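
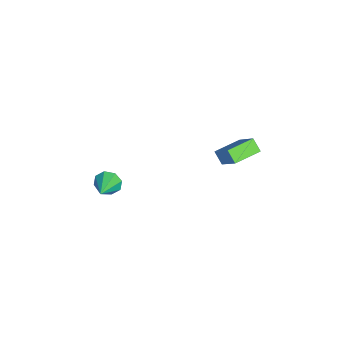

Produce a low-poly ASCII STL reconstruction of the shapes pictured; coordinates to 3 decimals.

solid 
facet normal -0.921 0.104 -0.376
outer loop
vertex -2.431 -4.011 -4.691
vertex -2.652 -3.647 -4.049
vertex -2.352 -3.428 -4.723
endloop
endfacet
facet normal 0.710 -0.134 -0.691
outer loop
vertex -2.431 -4.011 -4.691
vertex -2.352 -3.428 -4.723
vertex -1.188 -3.813 -3.451
endloop
endfacet
facet normal -0.921 0.105 -0.376
outer loop
vertex -2.352 -3.428 -4.723
vertex -2.652 -3.647 -4.049
vertex -2.448 -2.973 -4.361
endloop
endfacet
facet normal 0.700 0.529 -0.480
outer loop
vertex -2.352 -3.428 -4.723
vertex -2.448 -2.973 -4.361
vertex -1.188 -3.813 -3.451
endloop
endfacet
facet normal -0.921 0.104 -0.376
outer loop
vertex -2.448 -2.973 -4.361
vertex -2.652 -3.647 -4.049
vertex -2.664 -2.913 -3.816
endloop
endfacet
facet normal 0.499 0.860 0.103
outer loop
vertex -2.448 -2.973 -4.361
vertex -2.664 -2.913 -3.816
vertex -1.188 -3.813 -3.451
endloop
endfacet
facet normal -0.921 0.104 -0.376
outer loop
vertex -2.664 -2.913 -3.816
vertex -2.652 -3.647 -4.049
vertex -2.873 -3.283 -3.407
endloop
endfacet
facet normal 0.227 0.662 0.715
outer loop
vertex -2.664 -2.913 -3.816
vertex -2.873 -3.283 -3.407
vertex -1.188 -3.813 -3.451
endloop
endfacet
facet normal -0.921 0.104 -0.376
outer loop
vertex -2.873 -3.283 -3.407
vertex -2.652 -3.647 -4.049
vertex -2.952 -3.866 -3.374
endloop
endfacet
facet normal 0.042 0.051 0.998
outer loop
vertex -2.873 -3.283 -3.407
vertex -2.952 -3.866 -3.374
vertex -1.188 -3.813 -3.451
endloop
endfacet
facet normal -0.921 0.105 -0.375
outer loop
vertex -2.952 -3.866 -3.374
vertex -2.652 -3.647 -4.049
vertex -2.856 -4.32 -3.737
endloop
endfacet
facet normal 0.053 -0.617 0.785
outer loop
vertex -2.952 -3.866 -3.374
vertex -2.856 -4.32 -3.737
vertex -1.188 -3.813 -3.451
endloop
endfacet
facet normal -0.921 0.104 -0.377
outer loop
vertex -2.856 -4.32 -3.737
vertex -2.652 -3.647 -4.049
vertex -2.64 -4.381 -4.282
endloop
endfacet
facet normal 0.252 -0.946 0.206
outer loop
vertex -2.856 -4.32 -3.737
vertex -2.64 -4.381 -4.282
vertex -1.188 -3.813 -3.451
endloop
endfacet
facet normal -0.921 0.104 -0.376
outer loop
vertex -2.64 -4.381 -4.282
vertex -2.652 -3.647 -4.049
vertex -2.431 -4.011 -4.691
endloop
endfacet
facet normal 0.525 -0.747 -0.407
outer loop
vertex -2.64 -4.381 -4.282
vertex -2.431 -4.011 -4.691
vertex -1.188 -3.813 -3.451
endloop
endfacet
facet normal -0.628 0.774 0.083
outer loop
vertex -3.003 3.749 0.276
vertex -2.563 4.17 -0.317
vertex -4.09 3.01 -1.054
endloop
endfacet
facet normal -0.518 -0.495 0.698
outer loop
vertex -3.117 1.81 -1.183
vertex -3.003 3.749 0.276
vertex -4.09 3.01 -1.054
endloop
endfacet
facet normal -0.628 0.774 0.082
outer loop
vertex -4.09 3.01 -1.054
vertex -2.563 4.17 -0.317
vertex -3.65 3.43 -1.647
endloop
endfacet
facet normal -0.581 -0.395 -0.711
outer loop
vertex -3.65 3.43 -1.647
vertex -3.117 1.81 -1.183
vertex -4.09 3.01 -1.054
endloop
endfacet
facet normal 0.581 0.395 0.712
outer loop
vertex -3.003 3.749 0.276
vertex -1.59 2.97 -0.446
vertex -2.563 4.17 -0.317
endloop
endfacet
facet normal -0.517 -0.495 0.698
outer loop
vertex -2.03 2.55 0.147
vertex -3.003 3.749 0.276
vertex -3.117 1.81 -1.183
endloop
endfacet
facet normal 0.581 0.395 0.711
outer loop
vertex -2.03 2.55 0.147
vertex -1.59 2.97 -0.446
vertex -3.003 3.749 0.276
endloop
endfacet
facet normal 0.518 0.495 -0.698
outer loop
vertex -2.563 4.17 -0.317
vertex -1.59 2.97 -0.446
vertex -3.65 3.43 -1.647
endloop
endfacet
facet normal -0.581 -0.395 -0.712
outer loop
vertex -2.677 2.231 -1.776
vertex -3.117 1.81 -1.183
vertex -3.65 3.43 -1.647
endloop
endfacet
facet normal 0.517 0.495 -0.698
outer loop
vertex -3.65 3.43 -1.647
vertex -1.59 2.97 -0.446
vertex -2.677 2.231 -1.776
endloop
endfacet
facet normal 0.628 -0.774 -0.083
outer loop
vertex -2.677 2.231 -1.776
vertex -2.03 2.55 0.147
vertex -3.117 1.81 -1.183
endloop
endfacet
facet normal 0.628 -0.774 -0.083
outer loop
vertex -1.59 2.97 -0.446
vertex -2.03 2.55 0.147
vertex -2.677 2.231 -1.776
endloop
endfacet

endsolid


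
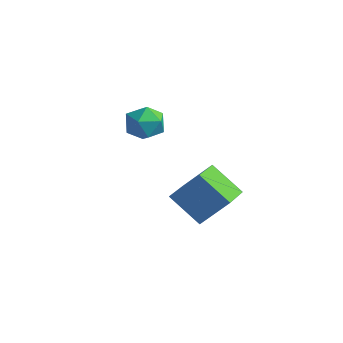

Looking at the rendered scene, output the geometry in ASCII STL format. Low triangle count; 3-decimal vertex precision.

solid 
facet normal -0.755 -0.198 0.625
outer loop
vertex 2.137 -0.096 0.105
vertex 1.171 1.744 -0.481
vertex 1.161 -1.085 -1.388
endloop
endfacet
facet normal 0.448 -0.852 0.272
outer loop
vertex 2.769 -0.664 -2.719
vertex 2.137 -0.096 0.105
vertex 1.161 -1.085 -1.388
endloop
endfacet
facet normal -0.755 -0.198 0.625
outer loop
vertex 1.161 -1.085 -1.388
vertex 1.171 1.744 -0.481
vertex 0.194 0.755 -1.974
endloop
endfacet
facet normal -0.479 -0.485 -0.732
outer loop
vertex 0.194 0.755 -1.974
vertex 2.769 -0.664 -2.719
vertex 1.161 -1.085 -1.388
endloop
endfacet
facet normal 0.479 0.485 0.732
outer loop
vertex 2.137 -0.096 0.105
vertex 2.779 2.165 -1.812
vertex 1.171 1.744 -0.481
endloop
endfacet
facet normal 0.448 -0.852 0.272
outer loop
vertex 3.746 0.325 -1.226
vertex 2.137 -0.096 0.105
vertex 2.769 -0.664 -2.719
endloop
endfacet
facet normal 0.479 0.485 0.732
outer loop
vertex 3.746 0.325 -1.226
vertex 2.779 2.165 -1.812
vertex 2.137 -0.096 0.105
endloop
endfacet
facet normal -0.448 0.852 -0.271
outer loop
vertex 1.171 1.744 -0.481
vertex 2.779 2.165 -1.812
vertex 0.194 0.755 -1.974
endloop
endfacet
facet normal -0.479 -0.485 -0.732
outer loop
vertex 1.803 1.176 -3.305
vertex 2.769 -0.664 -2.719
vertex 0.194 0.755 -1.974
endloop
endfacet
facet normal -0.448 0.852 -0.272
outer loop
vertex 0.194 0.755 -1.974
vertex 2.779 2.165 -1.812
vertex 1.803 1.176 -3.305
endloop
endfacet
facet normal 0.755 0.197 -0.625
outer loop
vertex 1.803 1.176 -3.305
vertex 3.746 0.325 -1.226
vertex 2.769 -0.664 -2.719
endloop
endfacet
facet normal 0.755 0.198 -0.625
outer loop
vertex 2.779 2.165 -1.812
vertex 3.746 0.325 -1.226
vertex 1.803 1.176 -3.305
endloop
endfacet
facet normal -0.598 0.046 0.800
outer loop
vertex -4.088 2.072 1.004
vertex -3.974 0.942 1.154
vertex -3.242 1.664 1.66
endloop
endfacet
facet normal -0.239 0.656 0.716
outer loop
vertex -4.088 2.072 1.004
vertex -3.242 1.664 1.66
vertex -3.039 2.529 0.936
endloop
endfacet
facet normal -0.395 0.916 0.071
outer loop
vertex -4.088 2.072 1.004
vertex -3.039 2.529 0.936
vertex -3.646 2.341 -0.018
endloop
endfacet
facet normal -0.850 0.467 -0.245
outer loop
vertex -4.088 2.072 1.004
vertex -3.646 2.341 -0.018
vertex -4.224 1.36 0.117
endloop
endfacet
facet normal -0.976 -0.071 0.207
outer loop
vertex -4.088 2.072 1.004
vertex -4.224 1.36 0.117
vertex -3.974 0.942 1.154
endloop
endfacet
facet normal 0.459 0.505 0.731
outer loop
vertex -3.039 2.529 0.936
vertex -3.242 1.664 1.66
vertex -2.276 1.68 1.043
endloop
endfacet
facet normal -0.123 -0.483 0.867
outer loop
vertex -3.242 1.664 1.66
vertex -3.974 0.942 1.154
vertex -2.854 0.699 1.178
endloop
endfacet
facet normal -0.735 -0.672 -0.094
outer loop
vertex -3.974 0.942 1.154
vertex -4.224 1.36 0.117
vertex -3.461 0.511 0.224
endloop
endfacet
facet normal -0.530 0.199 -0.824
outer loop
vertex -4.224 1.36 0.117
vertex -3.646 2.341 -0.018
vertex -3.258 1.376 -0.5
endloop
endfacet
facet normal 0.208 0.926 -0.315
outer loop
vertex -3.646 2.341 -0.018
vertex -3.039 2.529 0.936
vertex -2.526 2.098 0.006
endloop
endfacet
facet normal 0.850 -0.467 0.245
outer loop
vertex -2.412 0.968 0.156
vertex -2.276 1.68 1.043
vertex -2.854 0.699 1.178
endloop
endfacet
facet normal 0.395 -0.916 -0.071
outer loop
vertex -2.412 0.968 0.156
vertex -2.854 0.699 1.178
vertex -3.461 0.511 0.224
endloop
endfacet
facet normal 0.239 -0.656 -0.716
outer loop
vertex -2.412 0.968 0.156
vertex -3.461 0.511 0.224
vertex -3.258 1.376 -0.5
endloop
endfacet
facet normal 0.598 -0.046 -0.800
outer loop
vertex -2.412 0.968 0.156
vertex -3.258 1.376 -0.5
vertex -2.526 2.098 0.006
endloop
endfacet
facet normal 0.976 0.071 -0.207
outer loop
vertex -2.412 0.968 0.156
vertex -2.526 2.098 0.006
vertex -2.276 1.68 1.043
endloop
endfacet
facet normal 0.530 -0.199 0.824
outer loop
vertex -2.854 0.699 1.178
vertex -2.276 1.68 1.043
vertex -3.242 1.664 1.66
endloop
endfacet
facet normal -0.208 -0.926 0.315
outer loop
vertex -3.461 0.511 0.224
vertex -2.854 0.699 1.178
vertex -3.974 0.942 1.154
endloop
endfacet
facet normal -0.459 -0.505 -0.731
outer loop
vertex -3.258 1.376 -0.5
vertex -3.461 0.511 0.224
vertex -4.224 1.36 0.117
endloop
endfacet
facet normal 0.123 0.483 -0.867
outer loop
vertex -2.526 2.098 0.006
vertex -3.258 1.376 -0.5
vertex -3.646 2.341 -0.018
endloop
endfacet
facet normal 0.735 0.672 0.094
outer loop
vertex -2.276 1.68 1.043
vertex -2.526 2.098 0.006
vertex -3.039 2.529 0.936
endloop
endfacet

endsolid


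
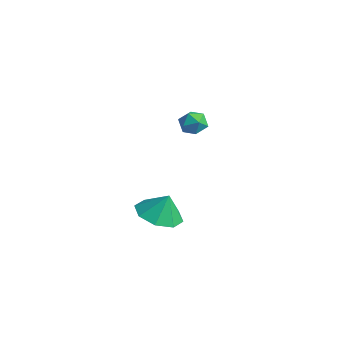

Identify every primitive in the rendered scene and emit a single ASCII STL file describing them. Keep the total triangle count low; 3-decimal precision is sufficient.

solid 
facet normal -0.230 -0.275 -0.933
outer loop
vertex 3.388 -3.246 0.564
vertex 2.725 -3.981 0.944
vertex 2.635 -2.962 0.666
endloop
endfacet
facet normal 0.372 0.863 0.341
outer loop
vertex 3.388 -3.246 0.564
vertex 2.635 -2.962 0.666
vertex 2.995 -3.659 2.036
endloop
endfacet
facet normal -0.230 -0.275 -0.933
outer loop
vertex 2.635 -2.962 0.666
vertex 2.725 -3.981 0.944
vertex 1.935 -3.275 0.931
endloop
endfacet
facet normal -0.197 0.852 0.485
outer loop
vertex 2.635 -2.962 0.666
vertex 1.935 -3.275 0.931
vertex 2.995 -3.659 2.036
endloop
endfacet
facet normal -0.231 -0.276 -0.933
outer loop
vertex 1.935 -3.275 0.931
vertex 2.725 -3.981 0.944
vertex 1.698 -4.001 1.204
endloop
endfacet
facet normal -0.564 0.446 0.696
outer loop
vertex 1.935 -3.275 0.931
vertex 1.698 -4.001 1.204
vertex 2.995 -3.659 2.036
endloop
endfacet
facet normal -0.231 -0.274 -0.934
outer loop
vertex 1.698 -4.001 1.204
vertex 2.725 -3.981 0.944
vertex 2.062 -4.716 1.324
endloop
endfacet
facet normal -0.514 -0.119 0.850
outer loop
vertex 1.698 -4.001 1.204
vertex 2.062 -4.716 1.324
vertex 2.995 -3.659 2.036
endloop
endfacet
facet normal -0.230 -0.275 -0.933
outer loop
vertex 2.062 -4.716 1.324
vertex 2.725 -3.981 0.944
vertex 2.815 -5.0 1.222
endloop
endfacet
facet normal -0.076 -0.510 0.857
outer loop
vertex 2.062 -4.716 1.324
vertex 2.815 -5.0 1.222
vertex 2.995 -3.659 2.036
endloop
endfacet
facet normal -0.230 -0.275 -0.934
outer loop
vertex 2.815 -5.0 1.222
vertex 2.725 -3.981 0.944
vertex 3.516 -4.687 0.957
endloop
endfacet
facet normal 0.492 -0.499 0.713
outer loop
vertex 2.815 -5.0 1.222
vertex 3.516 -4.687 0.957
vertex 2.995 -3.659 2.036
endloop
endfacet
facet normal -0.231 -0.276 -0.933
outer loop
vertex 3.516 -4.687 0.957
vertex 2.725 -3.981 0.944
vertex 3.753 -3.961 0.684
endloop
endfacet
facet normal 0.860 -0.092 0.502
outer loop
vertex 3.516 -4.687 0.957
vertex 3.753 -3.961 0.684
vertex 2.995 -3.659 2.036
endloop
endfacet
facet normal -0.231 -0.274 -0.933
outer loop
vertex 3.753 -3.961 0.684
vertex 2.725 -3.981 0.944
vertex 3.388 -3.246 0.564
endloop
endfacet
facet normal 0.810 0.472 0.349
outer loop
vertex 3.753 -3.961 0.684
vertex 3.388 -3.246 0.564
vertex 2.995 -3.659 2.036
endloop
endfacet
facet normal -0.347 0.812 0.470
outer loop
vertex -2.791 2.005 1.825
vertex -3.131 1.581 2.306
vertex -2.451 1.799 2.432
endloop
endfacet
facet normal 0.282 0.946 0.163
outer loop
vertex -2.791 2.005 1.825
vertex -2.451 1.799 2.432
vertex -2.095 1.802 1.8
endloop
endfacet
facet normal 0.218 0.814 -0.538
outer loop
vertex -2.791 2.005 1.825
vertex -2.095 1.802 1.8
vertex -2.555 1.584 1.283
endloop
endfacet
facet normal -0.450 0.600 -0.662
outer loop
vertex -2.791 2.005 1.825
vertex -2.555 1.584 1.283
vertex -3.195 1.448 1.595
endloop
endfacet
facet normal -0.801 0.597 -0.040
outer loop
vertex -2.791 2.005 1.825
vertex -3.195 1.448 1.595
vertex -3.131 1.581 2.306
endloop
endfacet
facet normal 0.760 0.488 0.430
outer loop
vertex -2.095 1.802 1.8
vertex -2.451 1.799 2.432
vertex -2.005 1.252 2.265
endloop
endfacet
facet normal -0.259 0.270 0.927
outer loop
vertex -2.451 1.799 2.432
vertex -3.131 1.581 2.306
vertex -2.645 1.116 2.577
endloop
endfacet
facet normal -0.992 -0.075 0.103
outer loop
vertex -3.131 1.581 2.306
vertex -3.195 1.448 1.595
vertex -3.105 0.898 2.06
endloop
endfacet
facet normal -0.425 -0.071 -0.902
outer loop
vertex -3.195 1.448 1.595
vertex -2.555 1.584 1.283
vertex -2.749 0.901 1.428
endloop
endfacet
facet normal 0.657 0.278 -0.701
outer loop
vertex -2.555 1.584 1.283
vertex -2.095 1.802 1.8
vertex -2.069 1.119 1.554
endloop
endfacet
facet normal 0.450 -0.600 0.662
outer loop
vertex -2.409 0.695 2.035
vertex -2.005 1.252 2.265
vertex -2.645 1.116 2.577
endloop
endfacet
facet normal -0.218 -0.814 0.538
outer loop
vertex -2.409 0.695 2.035
vertex -2.645 1.116 2.577
vertex -3.105 0.898 2.06
endloop
endfacet
facet normal -0.282 -0.946 -0.163
outer loop
vertex -2.409 0.695 2.035
vertex -3.105 0.898 2.06
vertex -2.749 0.901 1.428
endloop
endfacet
facet normal 0.347 -0.812 -0.470
outer loop
vertex -2.409 0.695 2.035
vertex -2.749 0.901 1.428
vertex -2.069 1.119 1.554
endloop
endfacet
facet normal 0.801 -0.597 0.040
outer loop
vertex -2.409 0.695 2.035
vertex -2.069 1.119 1.554
vertex -2.005 1.252 2.265
endloop
endfacet
facet normal 0.425 0.071 0.902
outer loop
vertex -2.645 1.116 2.577
vertex -2.005 1.252 2.265
vertex -2.451 1.799 2.432
endloop
endfacet
facet normal -0.657 -0.278 0.701
outer loop
vertex -3.105 0.898 2.06
vertex -2.645 1.116 2.577
vertex -3.131 1.581 2.306
endloop
endfacet
facet normal -0.760 -0.488 -0.430
outer loop
vertex -2.749 0.901 1.428
vertex -3.105 0.898 2.06
vertex -3.195 1.448 1.595
endloop
endfacet
facet normal 0.259 -0.270 -0.927
outer loop
vertex -2.069 1.119 1.554
vertex -2.749 0.901 1.428
vertex -2.555 1.584 1.283
endloop
endfacet
facet normal 0.992 0.075 -0.103
outer loop
vertex -2.005 1.252 2.265
vertex -2.069 1.119 1.554
vertex -2.095 1.802 1.8
endloop
endfacet

endsolid


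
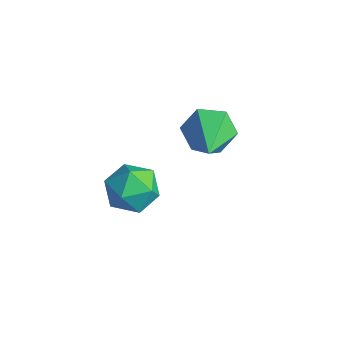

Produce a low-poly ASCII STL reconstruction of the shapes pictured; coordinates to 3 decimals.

solid 
facet normal -0.365 0.456 0.812
outer loop
vertex 1.935 2.25 -2.35
vertex 1.272 1.787 -2.388
vertex 1.914 1.54 -1.961
endloop
endfacet
facet normal 0.348 0.442 0.826
outer loop
vertex 1.935 2.25 -2.35
vertex 1.914 1.54 -1.961
vertex 2.582 1.763 -2.362
endloop
endfacet
facet normal 0.587 0.774 0.239
outer loop
vertex 1.935 2.25 -2.35
vertex 2.582 1.763 -2.362
vertex 2.351 2.147 -3.037
endloop
endfacet
facet normal 0.021 0.991 -0.136
outer loop
vertex 1.935 2.25 -2.35
vertex 2.351 2.147 -3.037
vertex 1.542 2.162 -3.053
endloop
endfacet
facet normal -0.567 0.794 0.218
outer loop
vertex 1.935 2.25 -2.35
vertex 1.542 2.162 -3.053
vertex 1.272 1.787 -2.388
endloop
endfacet
facet normal 0.557 -0.239 0.795
outer loop
vertex 2.582 1.763 -2.362
vertex 1.914 1.54 -1.961
vertex 2.318 0.998 -2.407
endloop
endfacet
facet normal -0.597 -0.218 0.772
outer loop
vertex 1.914 1.54 -1.961
vertex 1.272 1.787 -2.388
vertex 1.509 1.013 -2.423
endloop
endfacet
facet normal -0.925 0.330 -0.189
outer loop
vertex 1.272 1.787 -2.388
vertex 1.542 2.162 -3.053
vertex 1.278 1.397 -3.098
endloop
endfacet
facet normal 0.027 0.647 -0.762
outer loop
vertex 1.542 2.162 -3.053
vertex 2.351 2.147 -3.037
vertex 1.946 1.62 -3.499
endloop
endfacet
facet normal 0.943 0.296 -0.154
outer loop
vertex 2.351 2.147 -3.037
vertex 2.582 1.763 -2.362
vertex 2.588 1.373 -3.072
endloop
endfacet
facet normal -0.021 -0.991 0.136
outer loop
vertex 1.925 0.91 -3.11
vertex 2.318 0.998 -2.407
vertex 1.509 1.013 -2.423
endloop
endfacet
facet normal -0.587 -0.774 -0.239
outer loop
vertex 1.925 0.91 -3.11
vertex 1.509 1.013 -2.423
vertex 1.278 1.397 -3.098
endloop
endfacet
facet normal -0.348 -0.442 -0.826
outer loop
vertex 1.925 0.91 -3.11
vertex 1.278 1.397 -3.098
vertex 1.946 1.62 -3.499
endloop
endfacet
facet normal 0.365 -0.456 -0.812
outer loop
vertex 1.925 0.91 -3.11
vertex 1.946 1.62 -3.499
vertex 2.588 1.373 -3.072
endloop
endfacet
facet normal 0.567 -0.794 -0.218
outer loop
vertex 1.925 0.91 -3.11
vertex 2.588 1.373 -3.072
vertex 2.318 0.998 -2.407
endloop
endfacet
facet normal -0.027 -0.647 0.762
outer loop
vertex 1.509 1.013 -2.423
vertex 2.318 0.998 -2.407
vertex 1.914 1.54 -1.961
endloop
endfacet
facet normal -0.943 -0.296 0.154
outer loop
vertex 1.278 1.397 -3.098
vertex 1.509 1.013 -2.423
vertex 1.272 1.787 -2.388
endloop
endfacet
facet normal -0.557 0.239 -0.795
outer loop
vertex 1.946 1.62 -3.499
vertex 1.278 1.397 -3.098
vertex 1.542 2.162 -3.053
endloop
endfacet
facet normal 0.597 0.218 -0.772
outer loop
vertex 2.588 1.373 -3.072
vertex 1.946 1.62 -3.499
vertex 2.351 2.147 -3.037
endloop
endfacet
facet normal 0.925 -0.330 0.189
outer loop
vertex 2.318 0.998 -2.407
vertex 2.588 1.373 -3.072
vertex 2.582 1.763 -2.362
endloop
endfacet
facet normal -0.720 0.524 -0.454
outer loop
vertex 3.522 3.203 -0.722
vertex 3.103 3.143 -0.127
vertex 3.559 3.709 -0.197
endloop
endfacet
facet normal 0.885 0.302 -0.353
outer loop
vertex 3.522 3.203 -0.722
vertex 3.559 3.709 -0.197
vertex 4.457 2.157 0.727
endloop
endfacet
facet normal -0.720 0.524 -0.454
outer loop
vertex 3.559 3.709 -0.197
vertex 3.103 3.143 -0.127
vertex 3.14 3.649 0.398
endloop
endfacet
facet normal 0.599 0.636 0.486
outer loop
vertex 3.559 3.709 -0.197
vertex 3.14 3.649 0.398
vertex 4.457 2.157 0.727
endloop
endfacet
facet normal -0.720 0.524 -0.455
outer loop
vertex 3.14 3.649 0.398
vertex 3.103 3.143 -0.127
vertex 2.684 3.083 0.467
endloop
endfacet
facet normal -0.057 0.166 0.984
outer loop
vertex 3.14 3.649 0.398
vertex 2.684 3.083 0.467
vertex 4.457 2.157 0.727
endloop
endfacet
facet normal -0.720 0.524 -0.455
outer loop
vertex 2.684 3.083 0.467
vertex 3.103 3.143 -0.127
vertex 2.647 2.577 -0.058
endloop
endfacet
facet normal -0.426 -0.636 0.643
outer loop
vertex 2.684 3.083 0.467
vertex 2.647 2.577 -0.058
vertex 4.457 2.157 0.727
endloop
endfacet
facet normal -0.720 0.524 -0.455
outer loop
vertex 2.647 2.577 -0.058
vertex 3.103 3.143 -0.127
vertex 3.066 2.637 -0.652
endloop
endfacet
facet normal -0.140 -0.970 -0.197
outer loop
vertex 2.647 2.577 -0.058
vertex 3.066 2.637 -0.652
vertex 4.457 2.157 0.727
endloop
endfacet
facet normal -0.720 0.524 -0.454
outer loop
vertex 3.066 2.637 -0.652
vertex 3.103 3.143 -0.127
vertex 3.522 3.203 -0.722
endloop
endfacet
facet normal 0.516 -0.501 -0.695
outer loop
vertex 3.066 2.637 -0.652
vertex 3.522 3.203 -0.722
vertex 4.457 2.157 0.727
endloop
endfacet

endsolid


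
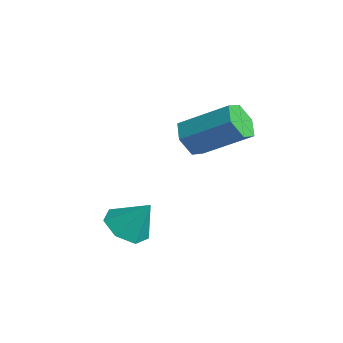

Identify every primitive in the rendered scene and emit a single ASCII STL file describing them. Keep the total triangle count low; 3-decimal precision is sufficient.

solid 
facet normal -0.525 -0.670 -0.525
outer loop
vertex -3.349 0.69 1.8
vertex -3.818 1.283 1.512
vertex -3.146 1.069 1.114
endloop
endfacet
facet normal 0.813 -0.576 -0.078
outer loop
vertex -3.349 0.69 1.8
vertex -3.146 1.069 1.114
vertex -2.273 2.063 2.877
endloop
endfacet
facet normal 0.813 -0.577 -0.078
outer loop
vertex -2.273 2.063 2.877
vertex -3.146 1.069 1.114
vertex -2.07 2.442 2.19
endloop
endfacet
facet normal 0.525 0.670 0.525
outer loop
vertex -2.273 2.063 2.877
vertex -2.07 2.442 2.19
vertex -2.742 2.657 2.588
endloop
endfacet
facet normal -0.525 -0.670 -0.526
outer loop
vertex -3.146 1.069 1.114
vertex -3.818 1.283 1.512
vertex -3.615 1.663 0.825
endloop
endfacet
facet normal 0.624 0.117 -0.773
outer loop
vertex -3.146 1.069 1.114
vertex -3.615 1.663 0.825
vertex -2.07 2.442 2.19
endloop
endfacet
facet normal 0.624 0.118 -0.773
outer loop
vertex -2.07 2.442 2.19
vertex -3.615 1.663 0.825
vertex -2.539 3.036 1.902
endloop
endfacet
facet normal 0.525 0.669 0.525
outer loop
vertex -2.07 2.442 2.19
vertex -2.539 3.036 1.902
vertex -2.742 2.657 2.588
endloop
endfacet
facet normal -0.525 -0.670 -0.526
outer loop
vertex -3.615 1.663 0.825
vertex -3.818 1.283 1.512
vertex -4.287 1.877 1.223
endloop
endfacet
facet normal -0.190 0.694 -0.694
outer loop
vertex -3.615 1.663 0.825
vertex -4.287 1.877 1.223
vertex -2.539 3.036 1.902
endloop
endfacet
facet normal -0.190 0.694 -0.694
outer loop
vertex -2.539 3.036 1.902
vertex -4.287 1.877 1.223
vertex -3.211 3.25 2.3
endloop
endfacet
facet normal 0.525 0.670 0.525
outer loop
vertex -2.539 3.036 1.902
vertex -3.211 3.25 2.3
vertex -2.742 2.657 2.588
endloop
endfacet
facet normal -0.525 -0.670 -0.525
outer loop
vertex -4.287 1.877 1.223
vertex -3.818 1.283 1.512
vertex -4.49 1.498 1.91
endloop
endfacet
facet normal -0.813 0.577 0.078
outer loop
vertex -4.287 1.877 1.223
vertex -4.49 1.498 1.91
vertex -3.211 3.25 2.3
endloop
endfacet
facet normal -0.813 0.576 0.078
outer loop
vertex -3.211 3.25 2.3
vertex -4.49 1.498 1.91
vertex -3.414 2.871 2.986
endloop
endfacet
facet normal 0.525 0.670 0.525
outer loop
vertex -3.211 3.25 2.3
vertex -3.414 2.871 2.986
vertex -2.742 2.657 2.588
endloop
endfacet
facet normal -0.525 -0.669 -0.525
outer loop
vertex -4.49 1.498 1.91
vertex -3.818 1.283 1.512
vertex -4.021 0.904 2.198
endloop
endfacet
facet normal -0.623 -0.117 0.773
outer loop
vertex -4.49 1.498 1.91
vertex -4.021 0.904 2.198
vertex -3.414 2.871 2.986
endloop
endfacet
facet normal -0.624 -0.117 0.773
outer loop
vertex -3.414 2.871 2.986
vertex -4.021 0.904 2.198
vertex -2.945 2.277 3.275
endloop
endfacet
facet normal 0.525 0.670 0.526
outer loop
vertex -3.414 2.871 2.986
vertex -2.945 2.277 3.275
vertex -2.742 2.657 2.588
endloop
endfacet
facet normal -0.525 -0.670 -0.525
outer loop
vertex -4.021 0.904 2.198
vertex -3.818 1.283 1.512
vertex -3.349 0.69 1.8
endloop
endfacet
facet normal 0.190 -0.694 0.694
outer loop
vertex -4.021 0.904 2.198
vertex -3.349 0.69 1.8
vertex -2.945 2.277 3.275
endloop
endfacet
facet normal 0.190 -0.694 0.694
outer loop
vertex -2.945 2.277 3.275
vertex -3.349 0.69 1.8
vertex -2.273 2.063 2.877
endloop
endfacet
facet normal 0.525 0.670 0.526
outer loop
vertex -2.945 2.277 3.275
vertex -2.273 2.063 2.877
vertex -2.742 2.657 2.588
endloop
endfacet
facet normal -0.390 -0.443 -0.808
outer loop
vertex -1.739 -1.48 -1.821
vertex -2.549 -1.486 -1.427
vertex -2.184 -0.851 -1.951
endloop
endfacet
facet normal 0.822 0.562 -0.094
outer loop
vertex -1.739 -1.48 -1.821
vertex -2.184 -0.851 -1.951
vertex -1.991 -0.854 -0.273
endloop
endfacet
facet normal -0.389 -0.443 -0.808
outer loop
vertex -2.184 -0.851 -1.951
vertex -2.549 -1.486 -1.427
vertex -2.904 -0.701 -1.687
endloop
endfacet
facet normal 0.197 0.980 -0.021
outer loop
vertex -2.184 -0.851 -1.951
vertex -2.904 -0.701 -1.687
vertex -1.991 -0.854 -0.273
endloop
endfacet
facet normal -0.389 -0.443 -0.807
outer loop
vertex -2.904 -0.701 -1.687
vertex -2.549 -1.486 -1.427
vertex -3.356 -1.142 -1.227
endloop
endfacet
facet normal -0.431 0.824 0.367
outer loop
vertex -2.904 -0.701 -1.687
vertex -3.356 -1.142 -1.227
vertex -1.991 -0.854 -0.273
endloop
endfacet
facet normal -0.389 -0.443 -0.808
outer loop
vertex -3.356 -1.142 -1.227
vertex -2.549 -1.486 -1.427
vertex -3.2 -1.842 -0.918
endloop
endfacet
facet normal -0.590 0.213 0.779
outer loop
vertex -3.356 -1.142 -1.227
vertex -3.2 -1.842 -0.918
vertex -1.991 -0.854 -0.273
endloop
endfacet
facet normal -0.390 -0.442 -0.808
outer loop
vertex -3.2 -1.842 -0.918
vertex -2.549 -1.486 -1.427
vertex -2.554 -2.275 -0.993
endloop
endfacet
facet normal -0.160 -0.395 0.905
outer loop
vertex -3.2 -1.842 -0.918
vertex -2.554 -2.275 -0.993
vertex -1.991 -0.854 -0.273
endloop
endfacet
facet normal -0.390 -0.442 -0.808
outer loop
vertex -2.554 -2.275 -0.993
vertex -2.549 -1.486 -1.427
vertex -1.904 -2.113 -1.395
endloop
endfacet
facet normal 0.536 -0.541 0.648
outer loop
vertex -2.554 -2.275 -0.993
vertex -1.904 -2.113 -1.395
vertex -1.991 -0.854 -0.273
endloop
endfacet
facet normal -0.390 -0.442 -0.808
outer loop
vertex -1.904 -2.113 -1.395
vertex -2.549 -1.486 -1.427
vertex -1.739 -1.48 -1.821
endloop
endfacet
facet normal 0.972 -0.115 0.205
outer loop
vertex -1.904 -2.113 -1.395
vertex -1.739 -1.48 -1.821
vertex -1.991 -0.854 -0.273
endloop
endfacet

endsolid


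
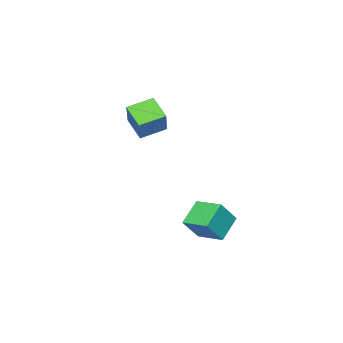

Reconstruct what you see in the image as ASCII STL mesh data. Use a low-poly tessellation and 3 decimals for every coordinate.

solid 
facet normal -0.511 -0.411 -0.755
outer loop
vertex -3.586 -3.464 1.626
vertex -4.751 -2.79 2.048
vertex -3.26 -2.4 0.827
endloop
endfacet
facet normal 0.826 -0.478 -0.300
outer loop
vertex -2.349 -1.67 2.172
vertex -3.586 -3.464 1.626
vertex -3.26 -2.4 0.827
endloop
endfacet
facet normal -0.511 -0.410 -0.755
outer loop
vertex -3.26 -2.4 0.827
vertex -4.751 -2.79 2.048
vertex -4.424 -1.726 1.249
endloop
endfacet
facet normal 0.238 0.777 -0.583
outer loop
vertex -4.424 -1.726 1.249
vertex -2.349 -1.67 2.172
vertex -3.26 -2.4 0.827
endloop
endfacet
facet normal -0.238 -0.777 0.583
outer loop
vertex -3.586 -3.464 1.626
vertex -3.84 -2.06 3.393
vertex -4.751 -2.79 2.048
endloop
endfacet
facet normal 0.826 -0.478 -0.299
outer loop
vertex -2.676 -2.734 2.971
vertex -3.586 -3.464 1.626
vertex -2.349 -1.67 2.172
endloop
endfacet
facet normal -0.238 -0.777 0.583
outer loop
vertex -2.676 -2.734 2.971
vertex -3.84 -2.06 3.393
vertex -3.586 -3.464 1.626
endloop
endfacet
facet normal -0.825 0.479 0.299
outer loop
vertex -4.751 -2.79 2.048
vertex -3.84 -2.06 3.393
vertex -4.424 -1.726 1.249
endloop
endfacet
facet normal 0.238 0.777 -0.583
outer loop
vertex -3.514 -0.996 2.594
vertex -2.349 -1.67 2.172
vertex -4.424 -1.726 1.249
endloop
endfacet
facet normal -0.826 0.478 0.299
outer loop
vertex -4.424 -1.726 1.249
vertex -3.84 -2.06 3.393
vertex -3.514 -0.996 2.594
endloop
endfacet
facet normal 0.511 0.410 0.755
outer loop
vertex -3.514 -0.996 2.594
vertex -2.676 -2.734 2.971
vertex -2.349 -1.67 2.172
endloop
endfacet
facet normal 0.511 0.410 0.755
outer loop
vertex -3.84 -2.06 3.393
vertex -2.676 -2.734 2.971
vertex -3.514 -0.996 2.594
endloop
endfacet
facet normal -0.797 -0.098 0.595
outer loop
vertex -3.365 0.99 -2.386
vertex -3.37 2.451 -2.151
vertex -4.282 1.179 -3.583
endloop
endfacet
facet normal 0.004 -0.987 -0.159
outer loop
vertex -3.07 1.329 -4.489
vertex -3.365 0.99 -2.386
vertex -4.282 1.179 -3.583
endloop
endfacet
facet normal -0.797 -0.098 0.595
outer loop
vertex -4.282 1.179 -3.583
vertex -3.37 2.451 -2.151
vertex -4.287 2.64 -3.348
endloop
endfacet
facet normal -0.604 0.125 -0.787
outer loop
vertex -4.287 2.64 -3.348
vertex -3.07 1.329 -4.489
vertex -4.282 1.179 -3.583
endloop
endfacet
facet normal 0.604 -0.125 0.787
outer loop
vertex -3.365 0.99 -2.386
vertex -2.158 2.601 -3.057
vertex -3.37 2.451 -2.151
endloop
endfacet
facet normal 0.004 -0.987 -0.159
outer loop
vertex -2.153 1.14 -3.292
vertex -3.365 0.99 -2.386
vertex -3.07 1.329 -4.489
endloop
endfacet
facet normal 0.604 -0.125 0.787
outer loop
vertex -2.153 1.14 -3.292
vertex -2.158 2.601 -3.057
vertex -3.365 0.99 -2.386
endloop
endfacet
facet normal -0.004 0.987 0.159
outer loop
vertex -3.37 2.451 -2.151
vertex -2.158 2.601 -3.057
vertex -4.287 2.64 -3.348
endloop
endfacet
facet normal -0.604 0.125 -0.787
outer loop
vertex -3.075 2.79 -4.254
vertex -3.07 1.329 -4.489
vertex -4.287 2.64 -3.348
endloop
endfacet
facet normal -0.004 0.987 0.159
outer loop
vertex -4.287 2.64 -3.348
vertex -2.158 2.601 -3.057
vertex -3.075 2.79 -4.254
endloop
endfacet
facet normal 0.797 0.098 -0.595
outer loop
vertex -3.075 2.79 -4.254
vertex -2.153 1.14 -3.292
vertex -3.07 1.329 -4.489
endloop
endfacet
facet normal 0.797 0.098 -0.595
outer loop
vertex -2.158 2.601 -3.057
vertex -2.153 1.14 -3.292
vertex -3.075 2.79 -4.254
endloop
endfacet

endsolid


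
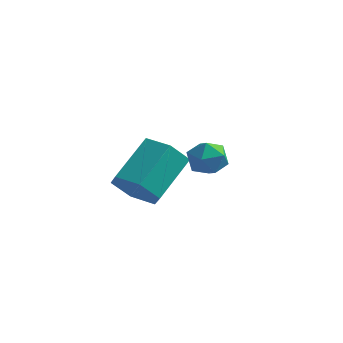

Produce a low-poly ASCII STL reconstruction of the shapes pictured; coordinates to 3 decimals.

solid 
facet normal -0.133 -0.804 -0.580
outer loop
vertex -3.326 0.517 -0.295
vertex -3.757 0.123 0.35
vertex -4.189 0.611 -0.227
endloop
endfacet
facet normal -0.000 0.585 -0.811
outer loop
vertex -3.326 0.517 -0.295
vertex -4.189 0.611 -0.227
vertex -3.092 1.931 0.726
endloop
endfacet
facet normal -0.000 0.585 -0.811
outer loop
vertex -3.092 1.931 0.726
vertex -4.189 0.611 -0.227
vertex -3.954 2.025 0.794
endloop
endfacet
facet normal 0.133 0.803 0.581
outer loop
vertex -3.092 1.931 0.726
vertex -3.954 2.025 0.794
vertex -3.523 1.537 1.37
endloop
endfacet
facet normal -0.133 -0.804 -0.580
outer loop
vertex -4.189 0.611 -0.227
vertex -3.757 0.123 0.35
vertex -4.619 0.217 0.418
endloop
endfacet
facet normal -0.859 0.386 -0.337
outer loop
vertex -4.189 0.611 -0.227
vertex -4.619 0.217 0.418
vertex -3.954 2.025 0.794
endloop
endfacet
facet normal -0.858 0.386 -0.338
outer loop
vertex -3.954 2.025 0.794
vertex -4.619 0.217 0.418
vertex -4.385 1.631 1.439
endloop
endfacet
facet normal 0.134 0.803 0.580
outer loop
vertex -3.954 2.025 0.794
vertex -4.385 1.631 1.439
vertex -3.523 1.537 1.37
endloop
endfacet
facet normal -0.133 -0.803 -0.581
outer loop
vertex -4.619 0.217 0.418
vertex -3.757 0.123 0.35
vertex -4.188 -0.271 0.994
endloop
endfacet
facet normal -0.858 -0.200 0.473
outer loop
vertex -4.619 0.217 0.418
vertex -4.188 -0.271 0.994
vertex -4.385 1.631 1.439
endloop
endfacet
facet normal -0.858 -0.200 0.473
outer loop
vertex -4.385 1.631 1.439
vertex -4.188 -0.271 0.994
vertex -3.954 1.143 2.015
endloop
endfacet
facet normal 0.134 0.803 0.580
outer loop
vertex -4.385 1.631 1.439
vertex -3.954 1.143 2.015
vertex -3.523 1.537 1.37
endloop
endfacet
facet normal -0.133 -0.803 -0.581
outer loop
vertex -4.188 -0.271 0.994
vertex -3.757 0.123 0.35
vertex -3.326 -0.365 0.926
endloop
endfacet
facet normal 0.000 -0.585 0.811
outer loop
vertex -4.188 -0.271 0.994
vertex -3.326 -0.365 0.926
vertex -3.954 1.143 2.015
endloop
endfacet
facet normal 0.000 -0.585 0.811
outer loop
vertex -3.954 1.143 2.015
vertex -3.326 -0.365 0.926
vertex -3.091 1.049 1.947
endloop
endfacet
facet normal 0.133 0.804 0.580
outer loop
vertex -3.954 1.143 2.015
vertex -3.091 1.049 1.947
vertex -3.523 1.537 1.37
endloop
endfacet
facet normal -0.134 -0.803 -0.580
outer loop
vertex -3.326 -0.365 0.926
vertex -3.757 0.123 0.35
vertex -2.895 0.029 0.281
endloop
endfacet
facet normal 0.858 -0.386 0.338
outer loop
vertex -3.326 -0.365 0.926
vertex -2.895 0.029 0.281
vertex -3.091 1.049 1.947
endloop
endfacet
facet normal 0.859 -0.386 0.337
outer loop
vertex -3.091 1.049 1.947
vertex -2.895 0.029 0.281
vertex -2.661 1.443 1.302
endloop
endfacet
facet normal 0.133 0.804 0.580
outer loop
vertex -3.091 1.049 1.947
vertex -2.661 1.443 1.302
vertex -3.523 1.537 1.37
endloop
endfacet
facet normal -0.134 -0.803 -0.580
outer loop
vertex -2.895 0.029 0.281
vertex -3.757 0.123 0.35
vertex -3.326 0.517 -0.295
endloop
endfacet
facet normal 0.858 0.200 -0.473
outer loop
vertex -2.895 0.029 0.281
vertex -3.326 0.517 -0.295
vertex -2.661 1.443 1.302
endloop
endfacet
facet normal 0.858 0.200 -0.473
outer loop
vertex -2.661 1.443 1.302
vertex -3.326 0.517 -0.295
vertex -3.092 1.931 0.726
endloop
endfacet
facet normal 0.133 0.803 0.581
outer loop
vertex -2.661 1.443 1.302
vertex -3.092 1.931 0.726
vertex -3.523 1.537 1.37
endloop
endfacet
facet normal -0.125 0.506 0.853
outer loop
vertex -0.842 -1.47 3.637
vertex -0.447 -1.876 3.936
vertex -0.213 -1.348 3.657
endloop
endfacet
facet normal -0.191 0.938 0.290
outer loop
vertex -0.842 -1.47 3.637
vertex -0.213 -1.348 3.657
vertex -0.542 -1.248 3.116
endloop
endfacet
facet normal -0.717 0.687 -0.120
outer loop
vertex -0.842 -1.47 3.637
vertex -0.542 -1.248 3.116
vertex -0.979 -1.714 3.06
endloop
endfacet
facet normal -0.977 0.100 0.190
outer loop
vertex -0.842 -1.47 3.637
vertex -0.979 -1.714 3.06
vertex -0.92 -2.102 3.567
endloop
endfacet
facet normal -0.611 -0.012 0.791
outer loop
vertex -0.842 -1.47 3.637
vertex -0.92 -2.102 3.567
vertex -0.447 -1.876 3.936
endloop
endfacet
facet normal 0.416 0.905 -0.086
outer loop
vertex -0.542 -1.248 3.116
vertex -0.213 -1.348 3.657
vertex 0.04 -1.518 3.093
endloop
endfacet
facet normal 0.521 0.207 0.828
outer loop
vertex -0.213 -1.348 3.657
vertex -0.447 -1.876 3.936
vertex 0.099 -1.906 3.6
endloop
endfacet
facet normal -0.265 -0.633 0.727
outer loop
vertex -0.447 -1.876 3.936
vertex -0.92 -2.102 3.567
vertex -0.338 -2.372 3.544
endloop
endfacet
facet normal -0.856 -0.453 -0.247
outer loop
vertex -0.92 -2.102 3.567
vertex -0.979 -1.714 3.06
vertex -0.667 -2.272 3.003
endloop
endfacet
facet normal -0.435 0.498 -0.751
outer loop
vertex -0.979 -1.714 3.06
vertex -0.542 -1.248 3.116
vertex -0.433 -1.744 2.724
endloop
endfacet
facet normal 0.977 -0.100 -0.190
outer loop
vertex -0.038 -2.15 3.023
vertex 0.04 -1.518 3.093
vertex 0.099 -1.906 3.6
endloop
endfacet
facet normal 0.717 -0.687 0.120
outer loop
vertex -0.038 -2.15 3.023
vertex 0.099 -1.906 3.6
vertex -0.338 -2.372 3.544
endloop
endfacet
facet normal 0.191 -0.938 -0.290
outer loop
vertex -0.038 -2.15 3.023
vertex -0.338 -2.372 3.544
vertex -0.667 -2.272 3.003
endloop
endfacet
facet normal 0.125 -0.506 -0.853
outer loop
vertex -0.038 -2.15 3.023
vertex -0.667 -2.272 3.003
vertex -0.433 -1.744 2.724
endloop
endfacet
facet normal 0.611 0.012 -0.791
outer loop
vertex -0.038 -2.15 3.023
vertex -0.433 -1.744 2.724
vertex 0.04 -1.518 3.093
endloop
endfacet
facet normal 0.856 0.453 0.247
outer loop
vertex 0.099 -1.906 3.6
vertex 0.04 -1.518 3.093
vertex -0.213 -1.348 3.657
endloop
endfacet
facet normal 0.435 -0.498 0.751
outer loop
vertex -0.338 -2.372 3.544
vertex 0.099 -1.906 3.6
vertex -0.447 -1.876 3.936
endloop
endfacet
facet normal -0.416 -0.905 0.086
outer loop
vertex -0.667 -2.272 3.003
vertex -0.338 -2.372 3.544
vertex -0.92 -2.102 3.567
endloop
endfacet
facet normal -0.521 -0.207 -0.828
outer loop
vertex -0.433 -1.744 2.724
vertex -0.667 -2.272 3.003
vertex -0.979 -1.714 3.06
endloop
endfacet
facet normal 0.265 0.633 -0.727
outer loop
vertex 0.04 -1.518 3.093
vertex -0.433 -1.744 2.724
vertex -0.542 -1.248 3.116
endloop
endfacet

endsolid


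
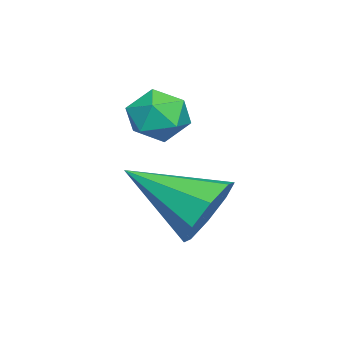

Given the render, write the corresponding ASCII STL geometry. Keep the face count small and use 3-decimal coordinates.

solid 
facet normal -0.488 0.323 0.811
outer loop
vertex -2.038 -1.072 -1.874
vertex -1.589 -1.412 -1.468
vertex -1.461 -0.755 -1.653
endloop
endfacet
facet normal -0.542 0.795 0.274
outer loop
vertex -2.038 -1.072 -1.874
vertex -1.461 -0.755 -1.653
vertex -1.673 -0.673 -2.309
endloop
endfacet
facet normal -0.841 0.462 -0.281
outer loop
vertex -2.038 -1.072 -1.874
vertex -1.673 -0.673 -2.309
vertex -1.932 -1.278 -2.529
endloop
endfacet
facet normal -0.973 -0.212 -0.091
outer loop
vertex -2.038 -1.072 -1.874
vertex -1.932 -1.278 -2.529
vertex -1.881 -1.735 -2.009
endloop
endfacet
facet normal -0.754 -0.298 0.585
outer loop
vertex -2.038 -1.072 -1.874
vertex -1.881 -1.735 -2.009
vertex -1.589 -1.412 -1.468
endloop
endfacet
facet normal 0.118 0.989 0.086
outer loop
vertex -1.673 -0.673 -2.309
vertex -1.461 -0.755 -1.653
vertex -0.999 -0.765 -2.171
endloop
endfacet
facet normal 0.204 0.228 0.952
outer loop
vertex -1.461 -0.755 -1.653
vertex -1.589 -1.412 -1.468
vertex -0.948 -1.222 -1.651
endloop
endfacet
facet normal -0.226 -0.778 0.586
outer loop
vertex -1.589 -1.412 -1.468
vertex -1.881 -1.735 -2.009
vertex -1.207 -1.827 -1.871
endloop
endfacet
facet normal -0.580 -0.639 -0.505
outer loop
vertex -1.881 -1.735 -2.009
vertex -1.932 -1.278 -2.529
vertex -1.419 -1.745 -2.527
endloop
endfacet
facet normal -0.366 0.452 -0.813
outer loop
vertex -1.932 -1.278 -2.529
vertex -1.673 -0.673 -2.309
vertex -1.291 -1.088 -2.712
endloop
endfacet
facet normal 0.973 0.212 0.091
outer loop
vertex -0.842 -1.428 -2.306
vertex -0.999 -0.765 -2.171
vertex -0.948 -1.222 -1.651
endloop
endfacet
facet normal 0.841 -0.462 0.281
outer loop
vertex -0.842 -1.428 -2.306
vertex -0.948 -1.222 -1.651
vertex -1.207 -1.827 -1.871
endloop
endfacet
facet normal 0.542 -0.795 -0.274
outer loop
vertex -0.842 -1.428 -2.306
vertex -1.207 -1.827 -1.871
vertex -1.419 -1.745 -2.527
endloop
endfacet
facet normal 0.488 -0.323 -0.811
outer loop
vertex -0.842 -1.428 -2.306
vertex -1.419 -1.745 -2.527
vertex -1.291 -1.088 -2.712
endloop
endfacet
facet normal 0.754 0.298 -0.585
outer loop
vertex -0.842 -1.428 -2.306
vertex -1.291 -1.088 -2.712
vertex -0.999 -0.765 -2.171
endloop
endfacet
facet normal 0.580 0.639 0.505
outer loop
vertex -0.948 -1.222 -1.651
vertex -0.999 -0.765 -2.171
vertex -1.461 -0.755 -1.653
endloop
endfacet
facet normal 0.366 -0.452 0.813
outer loop
vertex -1.207 -1.827 -1.871
vertex -0.948 -1.222 -1.651
vertex -1.589 -1.412 -1.468
endloop
endfacet
facet normal -0.118 -0.989 -0.086
outer loop
vertex -1.419 -1.745 -2.527
vertex -1.207 -1.827 -1.871
vertex -1.881 -1.735 -2.009
endloop
endfacet
facet normal -0.204 -0.228 -0.952
outer loop
vertex -1.291 -1.088 -2.712
vertex -1.419 -1.745 -2.527
vertex -1.932 -1.278 -2.529
endloop
endfacet
facet normal 0.226 0.778 -0.586
outer loop
vertex -0.999 -0.765 -2.171
vertex -1.291 -1.088 -2.712
vertex -1.673 -0.673 -2.309
endloop
endfacet
facet normal 0.082 0.896 -0.436
outer loop
vertex 0.696 -0.144 -4.355
vertex 0.145 0.179 -3.794
vertex 0.99 0.088 -3.823
endloop
endfacet
facet normal 0.786 -0.593 -0.176
outer loop
vertex 0.696 -0.144 -4.355
vertex 0.99 0.088 -3.823
vertex -0.005 -1.479 -2.986
endloop
endfacet
facet normal 0.082 0.896 -0.436
outer loop
vertex 0.99 0.088 -3.823
vertex 0.145 0.179 -3.794
vertex 0.789 0.373 -3.274
endloop
endfacet
facet normal 0.841 -0.289 0.458
outer loop
vertex 0.99 0.088 -3.823
vertex 0.789 0.373 -3.274
vertex -0.005 -1.479 -2.986
endloop
endfacet
facet normal 0.082 0.896 -0.436
outer loop
vertex 0.789 0.373 -3.274
vertex 0.145 0.179 -3.794
vertex 0.211 0.545 -3.029
endloop
endfacet
facet normal 0.385 -0.021 0.923
outer loop
vertex 0.789 0.373 -3.274
vertex 0.211 0.545 -3.029
vertex -0.005 -1.479 -2.986
endloop
endfacet
facet normal 0.081 0.896 -0.436
outer loop
vertex 0.211 0.545 -3.029
vertex 0.145 0.179 -3.794
vertex -0.405 0.502 -3.232
endloop
endfacet
facet normal -0.316 0.054 0.947
outer loop
vertex 0.211 0.545 -3.029
vertex -0.405 0.502 -3.232
vertex -0.005 -1.479 -2.986
endloop
endfacet
facet normal 0.081 0.896 -0.436
outer loop
vertex -0.405 0.502 -3.232
vertex 0.145 0.179 -3.794
vertex -0.699 0.27 -3.764
endloop
endfacet
facet normal -0.850 -0.107 0.516
outer loop
vertex -0.405 0.502 -3.232
vertex -0.699 0.27 -3.764
vertex -0.005 -1.479 -2.986
endloop
endfacet
facet normal 0.081 0.896 -0.437
outer loop
vertex -0.699 0.27 -3.764
vertex 0.145 0.179 -3.794
vertex -0.498 -0.016 -4.313
endloop
endfacet
facet normal -0.904 -0.411 -0.117
outer loop
vertex -0.699 0.27 -3.764
vertex -0.498 -0.016 -4.313
vertex -0.005 -1.479 -2.986
endloop
endfacet
facet normal 0.080 0.896 -0.436
outer loop
vertex -0.498 -0.016 -4.313
vertex 0.145 0.179 -3.794
vertex 0.079 -0.187 -4.558
endloop
endfacet
facet normal -0.448 -0.679 -0.582
outer loop
vertex -0.498 -0.016 -4.313
vertex 0.079 -0.187 -4.558
vertex -0.005 -1.479 -2.986
endloop
endfacet
facet normal 0.081 0.896 -0.436
outer loop
vertex 0.079 -0.187 -4.558
vertex 0.145 0.179 -3.794
vertex 0.696 -0.144 -4.355
endloop
endfacet
facet normal 0.252 -0.754 -0.606
outer loop
vertex 0.079 -0.187 -4.558
vertex 0.696 -0.144 -4.355
vertex -0.005 -1.479 -2.986
endloop
endfacet

endsolid


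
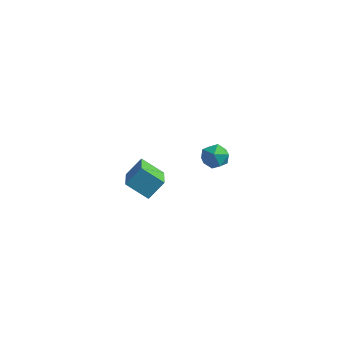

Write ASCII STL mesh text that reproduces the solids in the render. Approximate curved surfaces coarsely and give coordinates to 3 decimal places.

solid 
facet normal -0.811 0.448 -0.377
outer loop
vertex 3.49 -0.291 2.597
vertex 3.076 -0.861 2.81
vertex 3.18 -0.291 3.264
endloop
endfacet
facet normal -0.334 0.930 -0.155
outer loop
vertex 3.49 -0.291 2.597
vertex 3.18 -0.291 3.264
vertex 3.873 -0.056 3.18
endloop
endfacet
facet normal 0.275 0.816 -0.509
outer loop
vertex 3.49 -0.291 2.597
vertex 3.873 -0.056 3.18
vertex 4.197 -0.481 2.674
endloop
endfacet
facet normal 0.174 0.263 -0.949
outer loop
vertex 3.49 -0.291 2.597
vertex 4.197 -0.481 2.674
vertex 3.705 -0.979 2.446
endloop
endfacet
facet normal -0.496 0.036 -0.868
outer loop
vertex 3.49 -0.291 2.597
vertex 3.705 -0.979 2.446
vertex 3.076 -0.861 2.81
endloop
endfacet
facet normal -0.211 0.816 0.538
outer loop
vertex 3.873 -0.056 3.18
vertex 3.18 -0.291 3.264
vertex 3.695 -0.481 3.754
endloop
endfacet
facet normal -0.983 0.036 0.180
outer loop
vertex 3.18 -0.291 3.264
vertex 3.076 -0.861 2.81
vertex 3.203 -0.979 3.526
endloop
endfacet
facet normal -0.474 -0.631 -0.614
outer loop
vertex 3.076 -0.861 2.81
vertex 3.705 -0.979 2.446
vertex 3.527 -1.404 3.02
endloop
endfacet
facet normal 0.612 -0.263 -0.746
outer loop
vertex 3.705 -0.979 2.446
vertex 4.197 -0.481 2.674
vertex 4.22 -1.169 2.936
endloop
endfacet
facet normal 0.775 0.631 -0.034
outer loop
vertex 4.197 -0.481 2.674
vertex 3.873 -0.056 3.18
vertex 4.324 -0.599 3.39
endloop
endfacet
facet normal -0.174 -0.263 0.949
outer loop
vertex 3.91 -1.169 3.603
vertex 3.695 -0.481 3.754
vertex 3.203 -0.979 3.526
endloop
endfacet
facet normal -0.275 -0.816 0.509
outer loop
vertex 3.91 -1.169 3.603
vertex 3.203 -0.979 3.526
vertex 3.527 -1.404 3.02
endloop
endfacet
facet normal 0.334 -0.930 0.155
outer loop
vertex 3.91 -1.169 3.603
vertex 3.527 -1.404 3.02
vertex 4.22 -1.169 2.936
endloop
endfacet
facet normal 0.811 -0.448 0.377
outer loop
vertex 3.91 -1.169 3.603
vertex 4.22 -1.169 2.936
vertex 4.324 -0.599 3.39
endloop
endfacet
facet normal 0.496 -0.036 0.868
outer loop
vertex 3.91 -1.169 3.603
vertex 4.324 -0.599 3.39
vertex 3.695 -0.481 3.754
endloop
endfacet
facet normal -0.612 0.263 0.746
outer loop
vertex 3.203 -0.979 3.526
vertex 3.695 -0.481 3.754
vertex 3.18 -0.291 3.264
endloop
endfacet
facet normal -0.775 -0.631 0.034
outer loop
vertex 3.527 -1.404 3.02
vertex 3.203 -0.979 3.526
vertex 3.076 -0.861 2.81
endloop
endfacet
facet normal 0.211 -0.816 -0.538
outer loop
vertex 4.22 -1.169 2.936
vertex 3.527 -1.404 3.02
vertex 3.705 -0.979 2.446
endloop
endfacet
facet normal 0.983 -0.036 -0.180
outer loop
vertex 4.324 -0.599 3.39
vertex 4.22 -1.169 2.936
vertex 4.197 -0.481 2.674
endloop
endfacet
facet normal 0.474 0.631 0.614
outer loop
vertex 3.695 -0.481 3.754
vertex 4.324 -0.599 3.39
vertex 3.873 -0.056 3.18
endloop
endfacet
facet normal -0.498 0.767 -0.404
outer loop
vertex -3.117 2.382 -3.195
vertex -2.691 3.114 -2.331
vertex -2.015 2.679 -3.99
endloop
endfacet
facet normal -0.352 -0.605 -0.714
outer loop
vertex -0.929 1.006 -3.109
vertex -3.117 2.382 -3.195
vertex -2.015 2.679 -3.99
endloop
endfacet
facet normal -0.498 0.767 -0.404
outer loop
vertex -2.015 2.679 -3.99
vertex -2.691 3.114 -2.331
vertex -1.589 3.411 -3.126
endloop
endfacet
facet normal 0.792 0.213 -0.571
outer loop
vertex -1.589 3.411 -3.126
vertex -0.929 1.006 -3.109
vertex -2.015 2.679 -3.99
endloop
endfacet
facet normal -0.792 -0.213 0.571
outer loop
vertex -3.117 2.382 -3.195
vertex -1.605 1.441 -1.45
vertex -2.691 3.114 -2.331
endloop
endfacet
facet normal -0.352 -0.605 -0.714
outer loop
vertex -2.031 0.709 -2.314
vertex -3.117 2.382 -3.195
vertex -0.929 1.006 -3.109
endloop
endfacet
facet normal -0.792 -0.213 0.571
outer loop
vertex -2.031 0.709 -2.314
vertex -1.605 1.441 -1.45
vertex -3.117 2.382 -3.195
endloop
endfacet
facet normal 0.352 0.605 0.714
outer loop
vertex -2.691 3.114 -2.331
vertex -1.605 1.441 -1.45
vertex -1.589 3.411 -3.126
endloop
endfacet
facet normal 0.792 0.213 -0.571
outer loop
vertex -0.503 1.738 -2.245
vertex -0.929 1.006 -3.109
vertex -1.589 3.411 -3.126
endloop
endfacet
facet normal 0.352 0.605 0.714
outer loop
vertex -1.589 3.411 -3.126
vertex -1.605 1.441 -1.45
vertex -0.503 1.738 -2.245
endloop
endfacet
facet normal 0.498 -0.767 0.404
outer loop
vertex -0.503 1.738 -2.245
vertex -2.031 0.709 -2.314
vertex -0.929 1.006 -3.109
endloop
endfacet
facet normal 0.498 -0.767 0.404
outer loop
vertex -1.605 1.441 -1.45
vertex -2.031 0.709 -2.314
vertex -0.503 1.738 -2.245
endloop
endfacet

endsolid


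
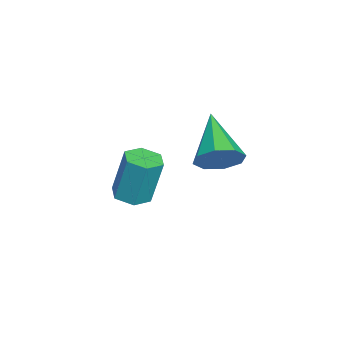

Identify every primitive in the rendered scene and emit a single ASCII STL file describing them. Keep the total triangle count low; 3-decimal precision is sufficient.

solid 
facet normal -0.035 -0.236 -0.971
outer loop
vertex -2.212 -1.324 -1.551
vertex -2.755 -0.79 -1.661
vertex -2.012 -0.603 -1.733
endloop
endfacet
facet normal 0.965 -0.261 0.028
outer loop
vertex -2.212 -1.324 -1.551
vertex -2.012 -0.603 -1.733
vertex -2.141 -0.845 0.431
endloop
endfacet
facet normal 0.965 -0.261 0.028
outer loop
vertex -2.141 -0.845 0.431
vertex -2.012 -0.603 -1.733
vertex -1.941 -0.124 0.249
endloop
endfacet
facet normal 0.035 0.235 0.971
outer loop
vertex -2.141 -0.845 0.431
vertex -1.941 -0.124 0.249
vertex -2.685 -0.31 0.321
endloop
endfacet
facet normal -0.035 -0.234 -0.972
outer loop
vertex -2.012 -0.603 -1.733
vertex -2.755 -0.79 -1.661
vertex -2.555 -0.068 -1.842
endloop
endfacet
facet normal 0.708 0.680 -0.190
outer loop
vertex -2.012 -0.603 -1.733
vertex -2.555 -0.068 -1.842
vertex -1.941 -0.124 0.249
endloop
endfacet
facet normal 0.708 0.680 -0.190
outer loop
vertex -1.941 -0.124 0.249
vertex -2.555 -0.068 -1.842
vertex -2.484 0.411 0.139
endloop
endfacet
facet normal 0.035 0.235 0.971
outer loop
vertex -1.941 -0.124 0.249
vertex -2.484 0.411 0.139
vertex -2.685 -0.31 0.321
endloop
endfacet
facet normal -0.034 -0.234 -0.972
outer loop
vertex -2.555 -0.068 -1.842
vertex -2.755 -0.79 -1.661
vertex -3.299 -0.255 -1.771
endloop
endfacet
facet normal -0.257 0.941 -0.218
outer loop
vertex -2.555 -0.068 -1.842
vertex -3.299 -0.255 -1.771
vertex -2.484 0.411 0.139
endloop
endfacet
facet normal -0.258 0.941 -0.218
outer loop
vertex -2.484 0.411 0.139
vertex -3.299 -0.255 -1.771
vertex -3.228 0.224 0.211
endloop
endfacet
facet normal 0.035 0.235 0.971
outer loop
vertex -2.484 0.411 0.139
vertex -3.228 0.224 0.211
vertex -2.685 -0.31 0.321
endloop
endfacet
facet normal -0.035 -0.235 -0.971
outer loop
vertex -3.299 -0.255 -1.771
vertex -2.755 -0.79 -1.661
vertex -3.499 -0.976 -1.589
endloop
endfacet
facet normal -0.965 0.261 -0.028
outer loop
vertex -3.299 -0.255 -1.771
vertex -3.499 -0.976 -1.589
vertex -3.228 0.224 0.211
endloop
endfacet
facet normal -0.965 0.261 -0.028
outer loop
vertex -3.228 0.224 0.211
vertex -3.499 -0.976 -1.589
vertex -3.428 -0.497 0.393
endloop
endfacet
facet normal 0.035 0.236 0.971
outer loop
vertex -3.228 0.224 0.211
vertex -3.428 -0.497 0.393
vertex -2.685 -0.31 0.321
endloop
endfacet
facet normal -0.035 -0.235 -0.971
outer loop
vertex -3.499 -0.976 -1.589
vertex -2.755 -0.79 -1.661
vertex -2.956 -1.511 -1.479
endloop
endfacet
facet normal -0.708 -0.680 0.190
outer loop
vertex -3.499 -0.976 -1.589
vertex -2.956 -1.511 -1.479
vertex -3.428 -0.497 0.393
endloop
endfacet
facet normal -0.708 -0.680 0.190
outer loop
vertex -3.428 -0.497 0.393
vertex -2.956 -1.511 -1.479
vertex -2.885 -1.032 0.502
endloop
endfacet
facet normal 0.035 0.234 0.972
outer loop
vertex -3.428 -0.497 0.393
vertex -2.885 -1.032 0.502
vertex -2.685 -0.31 0.321
endloop
endfacet
facet normal -0.035 -0.235 -0.971
outer loop
vertex -2.956 -1.511 -1.479
vertex -2.755 -0.79 -1.661
vertex -2.212 -1.324 -1.551
endloop
endfacet
facet normal 0.258 -0.941 0.218
outer loop
vertex -2.956 -1.511 -1.479
vertex -2.212 -1.324 -1.551
vertex -2.885 -1.032 0.502
endloop
endfacet
facet normal 0.257 -0.941 0.218
outer loop
vertex -2.885 -1.032 0.502
vertex -2.212 -1.324 -1.551
vertex -2.141 -0.845 0.431
endloop
endfacet
facet normal 0.034 0.234 0.972
outer loop
vertex -2.885 -1.032 0.502
vertex -2.141 -0.845 0.431
vertex -2.685 -0.31 0.321
endloop
endfacet
facet normal 0.822 0.207 -0.530
outer loop
vertex 1.626 2.537 3.491
vertex 1.122 2.655 2.755
vertex 1.415 3.189 3.418
endloop
endfacet
facet normal 0.153 0.159 0.975
outer loop
vertex 1.626 2.537 3.491
vertex 1.415 3.189 3.418
vertex -0.662 2.205 3.905
endloop
endfacet
facet normal 0.822 0.207 -0.530
outer loop
vertex 1.415 3.189 3.418
vertex 1.122 2.655 2.755
vertex 1.032 3.528 2.957
endloop
endfacet
facet normal -0.180 0.715 0.676
outer loop
vertex 1.415 3.189 3.418
vertex 1.032 3.528 2.957
vertex -0.662 2.205 3.905
endloop
endfacet
facet normal 0.822 0.207 -0.530
outer loop
vertex 1.032 3.528 2.957
vertex 1.122 2.655 2.755
vertex 0.702 3.355 2.377
endloop
endfacet
facet normal -0.581 0.809 0.090
outer loop
vertex 1.032 3.528 2.957
vertex 0.702 3.355 2.377
vertex -0.662 2.205 3.905
endloop
endfacet
facet normal 0.822 0.207 -0.530
outer loop
vertex 0.702 3.355 2.377
vertex 1.122 2.655 2.755
vertex 0.618 2.773 2.019
endloop
endfacet
facet normal -0.813 0.385 -0.436
outer loop
vertex 0.702 3.355 2.377
vertex 0.618 2.773 2.019
vertex -0.662 2.205 3.905
endloop
endfacet
facet normal 0.822 0.208 -0.530
outer loop
vertex 0.618 2.773 2.019
vertex 1.122 2.655 2.755
vertex 0.83 2.122 2.092
endloop
endfacet
facet normal -0.741 -0.308 -0.596
outer loop
vertex 0.618 2.773 2.019
vertex 0.83 2.122 2.092
vertex -0.662 2.205 3.905
endloop
endfacet
facet normal 0.823 0.207 -0.529
outer loop
vertex 0.83 2.122 2.092
vertex 1.122 2.655 2.755
vertex 1.212 1.783 2.554
endloop
endfacet
facet normal -0.408 -0.864 -0.296
outer loop
vertex 0.83 2.122 2.092
vertex 1.212 1.783 2.554
vertex -0.662 2.205 3.905
endloop
endfacet
facet normal 0.822 0.207 -0.530
outer loop
vertex 1.212 1.783 2.554
vertex 1.122 2.655 2.755
vertex 1.542 1.955 3.133
endloop
endfacet
facet normal -0.007 -0.957 0.289
outer loop
vertex 1.212 1.783 2.554
vertex 1.542 1.955 3.133
vertex -0.662 2.205 3.905
endloop
endfacet
facet normal 0.822 0.207 -0.530
outer loop
vertex 1.542 1.955 3.133
vertex 1.122 2.655 2.755
vertex 1.626 2.537 3.491
endloop
endfacet
facet normal 0.225 -0.534 0.815
outer loop
vertex 1.542 1.955 3.133
vertex 1.626 2.537 3.491
vertex -0.662 2.205 3.905
endloop
endfacet

endsolid


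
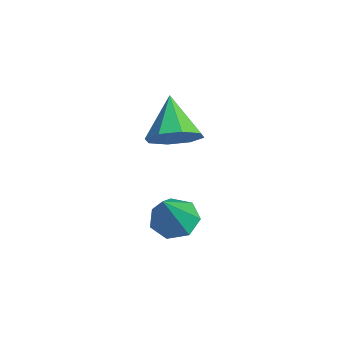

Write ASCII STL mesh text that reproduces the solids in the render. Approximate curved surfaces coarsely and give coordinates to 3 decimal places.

solid 
facet normal 0.720 -0.140 -0.679
outer loop
vertex -1.115 0.382 3.027
vertex -1.499 0.996 2.493
vertex -0.88 1.018 3.145
endloop
endfacet
facet normal 0.213 -0.254 0.944
outer loop
vertex -1.115 0.382 3.027
vertex -0.88 1.018 3.145
vertex -2.681 1.224 3.607
endloop
endfacet
facet normal 0.720 -0.140 -0.679
outer loop
vertex -0.88 1.018 3.145
vertex -1.499 0.996 2.493
vertex -1.008 1.642 2.881
endloop
endfacet
facet normal 0.270 0.422 0.866
outer loop
vertex -0.88 1.018 3.145
vertex -1.008 1.642 2.881
vertex -2.681 1.224 3.607
endloop
endfacet
facet normal 0.720 -0.139 -0.680
outer loop
vertex -1.008 1.642 2.881
vertex -1.499 0.996 2.493
vertex -1.424 1.887 2.39
endloop
endfacet
facet normal -0.022 0.887 0.461
outer loop
vertex -1.008 1.642 2.881
vertex -1.424 1.887 2.39
vertex -2.681 1.224 3.607
endloop
endfacet
facet normal 0.720 -0.139 -0.679
outer loop
vertex -1.424 1.887 2.39
vertex -1.499 0.996 2.493
vertex -1.884 1.61 1.959
endloop
endfacet
facet normal -0.492 0.870 -0.034
outer loop
vertex -1.424 1.887 2.39
vertex -1.884 1.61 1.959
vertex -2.681 1.224 3.607
endloop
endfacet
facet normal 0.720 -0.140 -0.680
outer loop
vertex -1.884 1.61 1.959
vertex -1.499 0.996 2.493
vertex -2.119 0.973 1.841
endloop
endfacet
facet normal -0.865 0.380 -0.329
outer loop
vertex -1.884 1.61 1.959
vertex -2.119 0.973 1.841
vertex -2.681 1.224 3.607
endloop
endfacet
facet normal 0.720 -0.139 -0.680
outer loop
vertex -2.119 0.973 1.841
vertex -1.499 0.996 2.493
vertex -1.991 0.35 2.104
endloop
endfacet
facet normal -0.922 -0.295 -0.251
outer loop
vertex -2.119 0.973 1.841
vertex -1.991 0.35 2.104
vertex -2.681 1.224 3.607
endloop
endfacet
facet normal 0.721 -0.140 -0.679
outer loop
vertex -1.991 0.35 2.104
vertex -1.499 0.996 2.493
vertex -1.575 0.105 2.596
endloop
endfacet
facet normal -0.630 -0.761 0.154
outer loop
vertex -1.991 0.35 2.104
vertex -1.575 0.105 2.596
vertex -2.681 1.224 3.607
endloop
endfacet
facet normal 0.721 -0.140 -0.679
outer loop
vertex -1.575 0.105 2.596
vertex -1.499 0.996 2.493
vertex -1.115 0.382 3.027
endloop
endfacet
facet normal -0.160 -0.744 0.649
outer loop
vertex -1.575 0.105 2.596
vertex -1.115 0.382 3.027
vertex -2.681 1.224 3.607
endloop
endfacet
facet normal -0.480 0.346 -0.806
outer loop
vertex 1.931 0.314 0.751
vertex 1.277 0.092 1.045
vertex 1.624 0.752 1.122
endloop
endfacet
facet normal 0.861 0.491 0.133
outer loop
vertex 1.931 0.314 0.751
vertex 1.624 0.752 1.122
vertex 2.143 -0.532 2.495
endloop
endfacet
facet normal -0.481 0.347 -0.805
outer loop
vertex 1.624 0.752 1.122
vertex 1.277 0.092 1.045
vertex 1.057 0.693 1.435
endloop
endfacet
facet normal 0.257 0.752 0.607
outer loop
vertex 1.624 0.752 1.122
vertex 1.057 0.693 1.435
vertex 2.143 -0.532 2.495
endloop
endfacet
facet normal -0.481 0.346 -0.805
outer loop
vertex 1.057 0.693 1.435
vertex 1.277 0.092 1.045
vertex 0.655 0.181 1.455
endloop
endfacet
facet normal -0.414 0.358 0.837
outer loop
vertex 1.057 0.693 1.435
vertex 0.655 0.181 1.455
vertex 2.143 -0.532 2.495
endloop
endfacet
facet normal -0.481 0.348 -0.805
outer loop
vertex 0.655 0.181 1.455
vertex 1.277 0.092 1.045
vertex 0.722 -0.398 1.165
endloop
endfacet
facet normal -0.646 -0.400 0.650
outer loop
vertex 0.655 0.181 1.455
vertex 0.722 -0.398 1.165
vertex 2.143 -0.532 2.495
endloop
endfacet
facet normal -0.480 0.346 -0.806
outer loop
vertex 0.722 -0.398 1.165
vertex 1.277 0.092 1.045
vertex 1.207 -0.608 0.786
endloop
endfacet
facet normal -0.264 -0.946 0.187
outer loop
vertex 0.722 -0.398 1.165
vertex 1.207 -0.608 0.786
vertex 2.143 -0.532 2.495
endloop
endfacet
facet normal -0.481 0.346 -0.806
outer loop
vertex 1.207 -0.608 0.786
vertex 1.277 0.092 1.045
vertex 1.745 -0.291 0.601
endloop
endfacet
facet normal 0.444 -0.873 -0.204
outer loop
vertex 1.207 -0.608 0.786
vertex 1.745 -0.291 0.601
vertex 2.143 -0.532 2.495
endloop
endfacet
facet normal -0.480 0.347 -0.806
outer loop
vertex 1.745 -0.291 0.601
vertex 1.277 0.092 1.045
vertex 1.931 0.314 0.751
endloop
endfacet
facet normal 0.945 -0.234 -0.228
outer loop
vertex 1.745 -0.291 0.601
vertex 1.931 0.314 0.751
vertex 2.143 -0.532 2.495
endloop
endfacet

endsolid


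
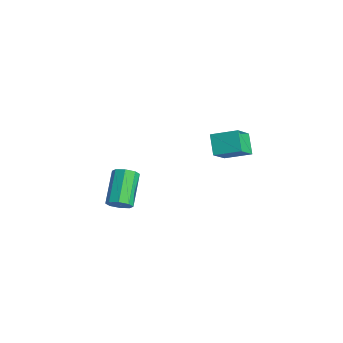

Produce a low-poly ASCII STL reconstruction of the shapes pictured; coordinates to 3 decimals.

solid 
facet normal 0.636 -0.485 -0.600
outer loop
vertex -1.172 -1.46 -2.941
vertex -1.56 -1.25 -3.522
vertex -0.997 -0.972 -3.15
endloop
endfacet
facet normal 0.706 0.049 0.707
outer loop
vertex -1.172 -1.46 -2.941
vertex -0.997 -0.972 -3.15
vertex -2.531 -0.421 -1.656
endloop
endfacet
facet normal 0.706 0.051 0.706
outer loop
vertex -2.531 -0.421 -1.656
vertex -0.997 -0.972 -3.15
vertex -2.356 0.067 -1.866
endloop
endfacet
facet normal -0.635 0.486 0.601
outer loop
vertex -2.531 -0.421 -1.656
vertex -2.356 0.067 -1.866
vertex -2.92 -0.21 -2.238
endloop
endfacet
facet normal 0.636 -0.485 -0.600
outer loop
vertex -0.997 -0.972 -3.15
vertex -1.56 -1.25 -3.522
vertex -1.152 -0.647 -3.577
endloop
endfacet
facet normal 0.721 0.652 0.235
outer loop
vertex -0.997 -0.972 -3.15
vertex -1.152 -0.647 -3.577
vertex -2.356 0.067 -1.866
endloop
endfacet
facet normal 0.720 0.653 0.234
outer loop
vertex -2.356 0.067 -1.866
vertex -1.152 -0.647 -3.577
vertex -2.512 0.392 -2.293
endloop
endfacet
facet normal -0.635 0.485 0.601
outer loop
vertex -2.356 0.067 -1.866
vertex -2.512 0.392 -2.293
vertex -2.92 -0.21 -2.238
endloop
endfacet
facet normal 0.636 -0.485 -0.600
outer loop
vertex -1.152 -0.647 -3.577
vertex -1.56 -1.25 -3.522
vertex -1.546 -0.675 -3.972
endloop
endfacet
facet normal 0.313 0.873 -0.374
outer loop
vertex -1.152 -0.647 -3.577
vertex -1.546 -0.675 -3.972
vertex -2.512 0.392 -2.293
endloop
endfacet
facet normal 0.313 0.873 -0.374
outer loop
vertex -2.512 0.392 -2.293
vertex -1.546 -0.675 -3.972
vertex -2.906 0.364 -2.688
endloop
endfacet
facet normal -0.636 0.486 0.600
outer loop
vertex -2.512 0.392 -2.293
vertex -2.906 0.364 -2.688
vertex -2.92 -0.21 -2.238
endloop
endfacet
facet normal 0.635 -0.486 -0.601
outer loop
vertex -1.546 -0.675 -3.972
vertex -1.56 -1.25 -3.522
vertex -1.949 -1.039 -4.104
endloop
endfacet
facet normal -0.276 0.583 -0.764
outer loop
vertex -1.546 -0.675 -3.972
vertex -1.949 -1.039 -4.104
vertex -2.906 0.364 -2.688
endloop
endfacet
facet normal -0.278 0.582 -0.764
outer loop
vertex -2.906 0.364 -2.688
vertex -1.949 -1.039 -4.104
vertex -3.308 -0.0 -2.819
endloop
endfacet
facet normal -0.636 0.486 0.600
outer loop
vertex -2.906 0.364 -2.688
vertex -3.308 -0.0 -2.819
vertex -2.92 -0.21 -2.238
endloop
endfacet
facet normal 0.635 -0.486 -0.601
outer loop
vertex -1.949 -1.039 -4.104
vertex -1.56 -1.25 -3.522
vertex -2.124 -1.527 -3.894
endloop
endfacet
facet normal -0.706 -0.051 -0.706
outer loop
vertex -1.949 -1.039 -4.104
vertex -2.124 -1.527 -3.894
vertex -3.308 -0.0 -2.819
endloop
endfacet
facet normal -0.706 -0.050 -0.707
outer loop
vertex -3.308 -0.0 -2.819
vertex -2.124 -1.527 -3.894
vertex -3.483 -0.488 -2.61
endloop
endfacet
facet normal -0.636 0.485 0.600
outer loop
vertex -3.308 -0.0 -2.819
vertex -3.483 -0.488 -2.61
vertex -2.92 -0.21 -2.238
endloop
endfacet
facet normal 0.635 -0.485 -0.601
outer loop
vertex -2.124 -1.527 -3.894
vertex -1.56 -1.25 -3.522
vertex -1.968 -1.852 -3.467
endloop
endfacet
facet normal -0.720 -0.653 -0.234
outer loop
vertex -2.124 -1.527 -3.894
vertex -1.968 -1.852 -3.467
vertex -3.483 -0.488 -2.61
endloop
endfacet
facet normal -0.720 -0.652 -0.235
outer loop
vertex -3.483 -0.488 -2.61
vertex -1.968 -1.852 -3.467
vertex -3.328 -0.813 -2.183
endloop
endfacet
facet normal -0.636 0.485 0.600
outer loop
vertex -3.483 -0.488 -2.61
vertex -3.328 -0.813 -2.183
vertex -2.92 -0.21 -2.238
endloop
endfacet
facet normal 0.636 -0.486 -0.600
outer loop
vertex -1.968 -1.852 -3.467
vertex -1.56 -1.25 -3.522
vertex -1.574 -1.824 -3.072
endloop
endfacet
facet normal -0.313 -0.873 0.374
outer loop
vertex -1.968 -1.852 -3.467
vertex -1.574 -1.824 -3.072
vertex -3.328 -0.813 -2.183
endloop
endfacet
facet normal -0.313 -0.873 0.374
outer loop
vertex -3.328 -0.813 -2.183
vertex -1.574 -1.824 -3.072
vertex -2.934 -0.785 -1.788
endloop
endfacet
facet normal -0.636 0.485 0.600
outer loop
vertex -3.328 -0.813 -2.183
vertex -2.934 -0.785 -1.788
vertex -2.92 -0.21 -2.238
endloop
endfacet
facet normal 0.636 -0.486 -0.600
outer loop
vertex -1.574 -1.824 -3.072
vertex -1.56 -1.25 -3.522
vertex -1.172 -1.46 -2.941
endloop
endfacet
facet normal 0.278 -0.582 0.765
outer loop
vertex -1.574 -1.824 -3.072
vertex -1.172 -1.46 -2.941
vertex -2.934 -0.785 -1.788
endloop
endfacet
facet normal 0.276 -0.583 0.764
outer loop
vertex -2.934 -0.785 -1.788
vertex -1.172 -1.46 -2.941
vertex -2.531 -0.421 -1.656
endloop
endfacet
facet normal -0.635 0.486 0.601
outer loop
vertex -2.934 -0.785 -1.788
vertex -2.531 -0.421 -1.656
vertex -2.92 -0.21 -2.238
endloop
endfacet
facet normal -0.562 -0.761 -0.324
outer loop
vertex 2.757 1.681 3.872
vertex 1.978 2.727 2.766
vertex 3.627 1.409 3.003
endloop
endfacet
facet normal 0.455 -0.612 0.647
outer loop
vertex 4.442 2.513 3.474
vertex 2.757 1.681 3.872
vertex 3.627 1.409 3.003
endloop
endfacet
facet normal -0.561 -0.761 -0.325
outer loop
vertex 3.627 1.409 3.003
vertex 1.978 2.727 2.766
vertex 2.849 2.456 1.897
endloop
endfacet
facet normal 0.691 -0.216 -0.690
outer loop
vertex 2.849 2.456 1.897
vertex 4.442 2.513 3.474
vertex 3.627 1.409 3.003
endloop
endfacet
facet normal -0.691 0.215 0.690
outer loop
vertex 2.757 1.681 3.872
vertex 2.793 3.831 3.237
vertex 1.978 2.727 2.766
endloop
endfacet
facet normal 0.455 -0.612 0.647
outer loop
vertex 3.571 2.784 4.343
vertex 2.757 1.681 3.872
vertex 4.442 2.513 3.474
endloop
endfacet
facet normal -0.691 0.215 0.690
outer loop
vertex 3.571 2.784 4.343
vertex 2.793 3.831 3.237
vertex 2.757 1.681 3.872
endloop
endfacet
facet normal -0.455 0.612 -0.647
outer loop
vertex 1.978 2.727 2.766
vertex 2.793 3.831 3.237
vertex 2.849 2.456 1.897
endloop
endfacet
facet normal 0.691 -0.215 -0.690
outer loop
vertex 3.663 3.559 2.368
vertex 4.442 2.513 3.474
vertex 2.849 2.456 1.897
endloop
endfacet
facet normal -0.455 0.612 -0.647
outer loop
vertex 2.849 2.456 1.897
vertex 2.793 3.831 3.237
vertex 3.663 3.559 2.368
endloop
endfacet
facet normal 0.561 0.761 0.325
outer loop
vertex 3.663 3.559 2.368
vertex 3.571 2.784 4.343
vertex 4.442 2.513 3.474
endloop
endfacet
facet normal 0.562 0.761 0.325
outer loop
vertex 2.793 3.831 3.237
vertex 3.571 2.784 4.343
vertex 3.663 3.559 2.368
endloop
endfacet

endsolid


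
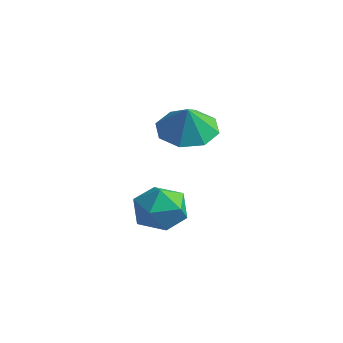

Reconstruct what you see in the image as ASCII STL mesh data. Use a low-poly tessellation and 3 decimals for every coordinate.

solid 
facet normal -0.284 0.262 -0.922
outer loop
vertex -1.307 4.462 0.47
vertex -2.073 3.962 0.564
vertex -1.84 4.834 0.74
endloop
endfacet
facet normal 0.633 0.449 0.631
outer loop
vertex -1.307 4.462 0.47
vertex -1.84 4.834 0.74
vertex -1.787 3.698 1.496
endloop
endfacet
facet normal -0.283 0.262 -0.923
outer loop
vertex -1.84 4.834 0.74
vertex -2.073 3.962 0.564
vertex -2.51 4.696 0.906
endloop
endfacet
facet normal 0.091 0.555 0.827
outer loop
vertex -1.84 4.834 0.74
vertex -2.51 4.696 0.906
vertex -1.787 3.698 1.496
endloop
endfacet
facet normal -0.283 0.261 -0.923
outer loop
vertex -2.51 4.696 0.906
vertex -2.073 3.962 0.564
vertex -2.924 4.127 0.872
endloop
endfacet
facet normal -0.397 0.236 0.887
outer loop
vertex -2.51 4.696 0.906
vertex -2.924 4.127 0.872
vertex -1.787 3.698 1.496
endloop
endfacet
facet normal -0.283 0.261 -0.923
outer loop
vertex -2.924 4.127 0.872
vertex -2.073 3.962 0.564
vertex -2.84 3.462 0.658
endloop
endfacet
facet normal -0.546 -0.318 0.775
outer loop
vertex -2.924 4.127 0.872
vertex -2.84 3.462 0.658
vertex -1.787 3.698 1.496
endloop
endfacet
facet normal -0.284 0.262 -0.922
outer loop
vertex -2.84 3.462 0.658
vertex -2.073 3.962 0.564
vertex -2.306 3.09 0.388
endloop
endfacet
facet normal -0.267 -0.787 0.557
outer loop
vertex -2.84 3.462 0.658
vertex -2.306 3.09 0.388
vertex -1.787 3.698 1.496
endloop
endfacet
facet normal -0.283 0.262 -0.923
outer loop
vertex -2.306 3.09 0.388
vertex -2.073 3.962 0.564
vertex -1.636 3.228 0.222
endloop
endfacet
facet normal 0.273 -0.892 0.361
outer loop
vertex -2.306 3.09 0.388
vertex -1.636 3.228 0.222
vertex -1.787 3.698 1.496
endloop
endfacet
facet normal -0.283 0.261 -0.923
outer loop
vertex -1.636 3.228 0.222
vertex -2.073 3.962 0.564
vertex -1.222 3.797 0.256
endloop
endfacet
facet normal 0.762 -0.573 0.302
outer loop
vertex -1.636 3.228 0.222
vertex -1.222 3.797 0.256
vertex -1.787 3.698 1.496
endloop
endfacet
facet normal -0.283 0.261 -0.923
outer loop
vertex -1.222 3.797 0.256
vertex -2.073 3.962 0.564
vertex -1.307 4.462 0.47
endloop
endfacet
facet normal 0.910 -0.017 0.413
outer loop
vertex -1.222 3.797 0.256
vertex -1.307 4.462 0.47
vertex -1.787 3.698 1.496
endloop
endfacet
facet normal -0.120 0.441 0.889
outer loop
vertex -2.809 3.377 -1.862
vertex -2.099 2.935 -1.547
vertex -1.994 3.735 -1.93
endloop
endfacet
facet normal -0.350 0.865 0.361
outer loop
vertex -2.809 3.377 -1.862
vertex -1.994 3.735 -1.93
vertex -2.565 3.79 -2.615
endloop
endfacet
facet normal -0.858 0.514 0.004
outer loop
vertex -2.809 3.377 -1.862
vertex -2.565 3.79 -2.615
vertex -3.024 3.025 -2.655
endloop
endfacet
facet normal -0.942 -0.125 0.311
outer loop
vertex -2.809 3.377 -1.862
vertex -3.024 3.025 -2.655
vertex -2.736 2.496 -1.994
endloop
endfacet
facet normal -0.486 -0.169 0.858
outer loop
vertex -2.809 3.377 -1.862
vertex -2.736 2.496 -1.994
vertex -2.099 2.935 -1.547
endloop
endfacet
facet normal 0.196 0.977 -0.085
outer loop
vertex -2.565 3.79 -2.615
vertex -1.994 3.735 -1.93
vertex -1.704 3.604 -2.766
endloop
endfacet
facet normal 0.568 0.294 0.769
outer loop
vertex -1.994 3.735 -1.93
vertex -2.099 2.935 -1.547
vertex -1.416 3.075 -2.105
endloop
endfacet
facet normal -0.024 -0.696 0.718
outer loop
vertex -2.099 2.935 -1.547
vertex -2.736 2.496 -1.994
vertex -1.875 2.31 -2.145
endloop
endfacet
facet normal -0.763 -0.624 -0.167
outer loop
vertex -2.736 2.496 -1.994
vertex -3.024 3.025 -2.655
vertex -2.446 2.365 -2.83
endloop
endfacet
facet normal -0.626 0.410 -0.663
outer loop
vertex -3.024 3.025 -2.655
vertex -2.565 3.79 -2.615
vertex -2.341 3.165 -3.213
endloop
endfacet
facet normal 0.942 0.125 -0.311
outer loop
vertex -1.631 2.723 -2.898
vertex -1.704 3.604 -2.766
vertex -1.416 3.075 -2.105
endloop
endfacet
facet normal 0.858 -0.514 -0.004
outer loop
vertex -1.631 2.723 -2.898
vertex -1.416 3.075 -2.105
vertex -1.875 2.31 -2.145
endloop
endfacet
facet normal 0.350 -0.865 -0.361
outer loop
vertex -1.631 2.723 -2.898
vertex -1.875 2.31 -2.145
vertex -2.446 2.365 -2.83
endloop
endfacet
facet normal 0.120 -0.441 -0.889
outer loop
vertex -1.631 2.723 -2.898
vertex -2.446 2.365 -2.83
vertex -2.341 3.165 -3.213
endloop
endfacet
facet normal 0.486 0.169 -0.858
outer loop
vertex -1.631 2.723 -2.898
vertex -2.341 3.165 -3.213
vertex -1.704 3.604 -2.766
endloop
endfacet
facet normal 0.763 0.624 0.167
outer loop
vertex -1.416 3.075 -2.105
vertex -1.704 3.604 -2.766
vertex -1.994 3.735 -1.93
endloop
endfacet
facet normal 0.626 -0.410 0.663
outer loop
vertex -1.875 2.31 -2.145
vertex -1.416 3.075 -2.105
vertex -2.099 2.935 -1.547
endloop
endfacet
facet normal -0.196 -0.977 0.085
outer loop
vertex -2.446 2.365 -2.83
vertex -1.875 2.31 -2.145
vertex -2.736 2.496 -1.994
endloop
endfacet
facet normal -0.568 -0.294 -0.769
outer loop
vertex -2.341 3.165 -3.213
vertex -2.446 2.365 -2.83
vertex -3.024 3.025 -2.655
endloop
endfacet
facet normal 0.024 0.696 -0.718
outer loop
vertex -1.704 3.604 -2.766
vertex -2.341 3.165 -3.213
vertex -2.565 3.79 -2.615
endloop
endfacet

endsolid
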